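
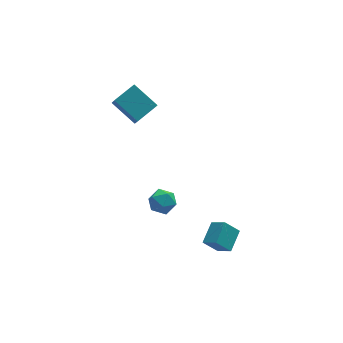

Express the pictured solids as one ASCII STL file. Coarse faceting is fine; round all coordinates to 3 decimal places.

solid 
facet normal -0.852 -0.388 -0.353
outer loop
vertex -1.641 3.091 2.232
vertex -1.602 3.735 1.43
vertex -0.909 2.143 1.507
endloop
endfacet
facet normal -0.039 -0.626 0.779
outer loop
vertex 0.062 2.585 1.91
vertex -1.641 3.091 2.232
vertex -0.909 2.143 1.507
endloop
endfacet
facet normal -0.851 -0.388 -0.353
outer loop
vertex -0.909 2.143 1.507
vertex -1.602 3.735 1.43
vertex -0.87 2.788 0.705
endloop
endfacet
facet normal 0.523 -0.676 -0.519
outer loop
vertex -0.87 2.788 0.705
vertex 0.062 2.585 1.91
vertex -0.909 2.143 1.507
endloop
endfacet
facet normal -0.523 0.677 0.518
outer loop
vertex -1.641 3.091 2.232
vertex -0.631 4.177 1.833
vertex -1.602 3.735 1.43
endloop
endfacet
facet normal -0.039 -0.626 0.779
outer loop
vertex -0.67 3.532 2.635
vertex -1.641 3.091 2.232
vertex 0.062 2.585 1.91
endloop
endfacet
facet normal -0.523 0.677 0.519
outer loop
vertex -0.67 3.532 2.635
vertex -0.631 4.177 1.833
vertex -1.641 3.091 2.232
endloop
endfacet
facet normal 0.038 0.626 -0.779
outer loop
vertex -1.602 3.735 1.43
vertex -0.631 4.177 1.833
vertex -0.87 2.788 0.705
endloop
endfacet
facet normal 0.523 -0.677 -0.518
outer loop
vertex 0.101 3.229 1.108
vertex 0.062 2.585 1.91
vertex -0.87 2.788 0.705
endloop
endfacet
facet normal 0.039 0.626 -0.779
outer loop
vertex -0.87 2.788 0.705
vertex -0.631 4.177 1.833
vertex 0.101 3.229 1.108
endloop
endfacet
facet normal 0.851 0.388 0.353
outer loop
vertex 0.101 3.229 1.108
vertex -0.67 3.532 2.635
vertex 0.062 2.585 1.91
endloop
endfacet
facet normal 0.852 0.388 0.353
outer loop
vertex -0.631 4.177 1.833
vertex -0.67 3.532 2.635
vertex 0.101 3.229 1.108
endloop
endfacet
facet normal -0.574 -0.730 -0.371
outer loop
vertex 1.803 -2.317 -3.822
vertex 1.196 -2.168 -3.175
vertex 1.409 -1.753 -4.322
endloop
endfacet
facet normal 0.675 -0.166 -0.719
outer loop
vertex 2.024 -0.972 -3.925
vertex 1.803 -2.317 -3.822
vertex 1.409 -1.753 -4.322
endloop
endfacet
facet normal -0.575 -0.730 -0.371
outer loop
vertex 1.409 -1.753 -4.322
vertex 1.196 -2.168 -3.175
vertex 0.802 -1.604 -3.674
endloop
endfacet
facet normal -0.464 0.664 -0.587
outer loop
vertex 0.802 -1.604 -3.674
vertex 2.024 -0.972 -3.925
vertex 1.409 -1.753 -4.322
endloop
endfacet
facet normal 0.463 -0.663 0.587
outer loop
vertex 1.803 -2.317 -3.822
vertex 1.811 -1.387 -2.778
vertex 1.196 -2.168 -3.175
endloop
endfacet
facet normal 0.674 -0.166 -0.720
outer loop
vertex 2.418 -1.536 -3.426
vertex 1.803 -2.317 -3.822
vertex 2.024 -0.972 -3.925
endloop
endfacet
facet normal 0.464 -0.663 0.587
outer loop
vertex 2.418 -1.536 -3.426
vertex 1.811 -1.387 -2.778
vertex 1.803 -2.317 -3.822
endloop
endfacet
facet normal -0.675 0.165 0.720
outer loop
vertex 1.196 -2.168 -3.175
vertex 1.811 -1.387 -2.778
vertex 0.802 -1.604 -3.674
endloop
endfacet
facet normal -0.464 0.663 -0.588
outer loop
vertex 1.417 -0.823 -3.278
vertex 2.024 -0.972 -3.925
vertex 0.802 -1.604 -3.674
endloop
endfacet
facet normal -0.675 0.166 0.719
outer loop
vertex 0.802 -1.604 -3.674
vertex 1.811 -1.387 -2.778
vertex 1.417 -0.823 -3.278
endloop
endfacet
facet normal 0.575 0.730 0.371
outer loop
vertex 1.417 -0.823 -3.278
vertex 2.418 -1.536 -3.426
vertex 2.024 -0.972 -3.925
endloop
endfacet
facet normal 0.575 0.730 0.370
outer loop
vertex 1.811 -1.387 -2.778
vertex 2.418 -1.536 -3.426
vertex 1.417 -0.823 -3.278
endloop
endfacet
facet normal -0.252 0.967 0.021
outer loop
vertex -0.385 0.386 -2.149
vertex -0.998 0.222 -1.956
vertex -0.527 0.335 -1.504
endloop
endfacet
facet normal 0.441 0.882 0.167
outer loop
vertex -0.385 0.386 -2.149
vertex -0.527 0.335 -1.504
vertex 0.044 0.094 -1.738
endloop
endfacet
facet normal 0.743 0.546 -0.387
outer loop
vertex -0.385 0.386 -2.149
vertex 0.044 0.094 -1.738
vertex -0.074 -0.168 -2.334
endloop
endfacet
facet normal 0.236 0.424 -0.874
outer loop
vertex -0.385 0.386 -2.149
vertex -0.074 -0.168 -2.334
vertex -0.717 -0.089 -2.469
endloop
endfacet
facet normal -0.379 0.684 -0.623
outer loop
vertex -0.385 0.386 -2.149
vertex -0.717 -0.089 -2.469
vertex -0.998 0.222 -1.956
endloop
endfacet
facet normal 0.496 0.458 0.738
outer loop
vertex 0.044 0.094 -1.738
vertex -0.527 0.335 -1.504
vertex -0.303 -0.251 -1.291
endloop
endfacet
facet normal -0.626 0.595 0.504
outer loop
vertex -0.527 0.335 -1.504
vertex -0.998 0.222 -1.956
vertex -0.946 -0.172 -1.426
endloop
endfacet
facet normal -0.831 0.138 -0.539
outer loop
vertex -0.998 0.222 -1.956
vertex -0.717 -0.089 -2.469
vertex -1.064 -0.434 -2.022
endloop
endfacet
facet normal 0.164 -0.281 -0.946
outer loop
vertex -0.717 -0.089 -2.469
vertex -0.074 -0.168 -2.334
vertex -0.493 -0.675 -2.256
endloop
endfacet
facet normal 0.984 -0.083 -0.158
outer loop
vertex -0.074 -0.168 -2.334
vertex 0.044 0.094 -1.738
vertex -0.022 -0.562 -1.804
endloop
endfacet
facet normal -0.236 -0.424 0.874
outer loop
vertex -0.635 -0.726 -1.611
vertex -0.303 -0.251 -1.291
vertex -0.946 -0.172 -1.426
endloop
endfacet
facet normal -0.743 -0.546 0.387
outer loop
vertex -0.635 -0.726 -1.611
vertex -0.946 -0.172 -1.426
vertex -1.064 -0.434 -2.022
endloop
endfacet
facet normal -0.441 -0.882 -0.167
outer loop
vertex -0.635 -0.726 -1.611
vertex -1.064 -0.434 -2.022
vertex -0.493 -0.675 -2.256
endloop
endfacet
facet normal 0.252 -0.967 -0.021
outer loop
vertex -0.635 -0.726 -1.611
vertex -0.493 -0.675 -2.256
vertex -0.022 -0.562 -1.804
endloop
endfacet
facet normal 0.379 -0.684 0.623
outer loop
vertex -0.635 -0.726 -1.611
vertex -0.022 -0.562 -1.804
vertex -0.303 -0.251 -1.291
endloop
endfacet
facet normal -0.164 0.281 0.946
outer loop
vertex -0.946 -0.172 -1.426
vertex -0.303 -0.251 -1.291
vertex -0.527 0.335 -1.504
endloop
endfacet
facet normal -0.984 0.083 0.158
outer loop
vertex -1.064 -0.434 -2.022
vertex -0.946 -0.172 -1.426
vertex -0.998 0.222 -1.956
endloop
endfacet
facet normal -0.496 -0.458 -0.738
outer loop
vertex -0.493 -0.675 -2.256
vertex -1.064 -0.434 -2.022
vertex -0.717 -0.089 -2.469
endloop
endfacet
facet normal 0.626 -0.595 -0.504
outer loop
vertex -0.022 -0.562 -1.804
vertex -0.493 -0.675 -2.256
vertex -0.074 -0.168 -2.334
endloop
endfacet
facet normal 0.831 -0.138 0.539
outer loop
vertex -0.303 -0.251 -1.291
vertex -0.022 -0.562 -1.804
vertex 0.044 0.094 -1.738
endloop
endfacet

endsolid


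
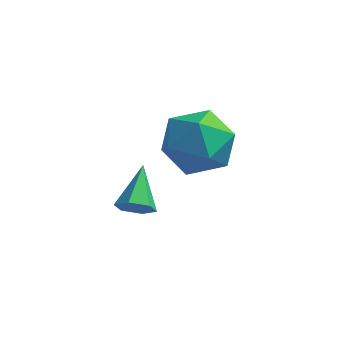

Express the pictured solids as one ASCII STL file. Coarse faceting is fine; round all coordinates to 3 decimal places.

solid 
facet normal -0.498 -0.404 0.767
outer loop
vertex 0.023 2.25 2.342
vertex 0.354 1.235 2.022
vertex 0.975 1.824 2.735
endloop
endfacet
facet normal -0.270 0.253 0.929
outer loop
vertex 0.023 2.25 2.342
vertex 0.975 1.824 2.735
vertex 0.928 2.895 2.43
endloop
endfacet
facet normal -0.546 0.705 0.452
outer loop
vertex 0.023 2.25 2.342
vertex 0.928 2.895 2.43
vertex 0.277 2.968 1.529
endloop
endfacet
facet normal -0.945 0.328 -0.005
outer loop
vertex 0.023 2.25 2.342
vertex 0.277 2.968 1.529
vertex -0.078 1.942 1.276
endloop
endfacet
facet normal -0.914 -0.358 0.190
outer loop
vertex 0.023 2.25 2.342
vertex -0.078 1.942 1.276
vertex 0.354 1.235 2.022
endloop
endfacet
facet normal 0.440 0.264 0.859
outer loop
vertex 0.928 2.895 2.43
vertex 0.975 1.824 2.735
vertex 1.818 2.278 2.164
endloop
endfacet
facet normal 0.072 -0.799 0.597
outer loop
vertex 0.975 1.824 2.735
vertex 0.354 1.235 2.022
vertex 1.463 1.252 1.911
endloop
endfacet
facet normal -0.602 -0.724 -0.337
outer loop
vertex 0.354 1.235 2.022
vertex -0.078 1.942 1.276
vertex 0.812 1.325 1.01
endloop
endfacet
facet normal -0.651 0.386 -0.654
outer loop
vertex -0.078 1.942 1.276
vertex 0.277 2.968 1.529
vertex 0.765 2.396 0.705
endloop
endfacet
facet normal -0.007 0.996 0.086
outer loop
vertex 0.277 2.968 1.529
vertex 0.928 2.895 2.43
vertex 1.386 2.985 1.418
endloop
endfacet
facet normal 0.945 -0.328 0.005
outer loop
vertex 1.717 1.97 1.098
vertex 1.818 2.278 2.164
vertex 1.463 1.252 1.911
endloop
endfacet
facet normal 0.546 -0.705 -0.452
outer loop
vertex 1.717 1.97 1.098
vertex 1.463 1.252 1.911
vertex 0.812 1.325 1.01
endloop
endfacet
facet normal 0.270 -0.253 -0.929
outer loop
vertex 1.717 1.97 1.098
vertex 0.812 1.325 1.01
vertex 0.765 2.396 0.705
endloop
endfacet
facet normal 0.498 0.404 -0.767
outer loop
vertex 1.717 1.97 1.098
vertex 0.765 2.396 0.705
vertex 1.386 2.985 1.418
endloop
endfacet
facet normal 0.914 0.358 -0.190
outer loop
vertex 1.717 1.97 1.098
vertex 1.386 2.985 1.418
vertex 1.818 2.278 2.164
endloop
endfacet
facet normal 0.651 -0.386 0.654
outer loop
vertex 1.463 1.252 1.911
vertex 1.818 2.278 2.164
vertex 0.975 1.824 2.735
endloop
endfacet
facet normal 0.007 -0.996 -0.086
outer loop
vertex 0.812 1.325 1.01
vertex 1.463 1.252 1.911
vertex 0.354 1.235 2.022
endloop
endfacet
facet normal -0.440 -0.264 -0.859
outer loop
vertex 0.765 2.396 0.705
vertex 0.812 1.325 1.01
vertex -0.078 1.942 1.276
endloop
endfacet
facet normal -0.072 0.799 -0.597
outer loop
vertex 1.386 2.985 1.418
vertex 0.765 2.396 0.705
vertex 0.277 2.968 1.529
endloop
endfacet
facet normal 0.602 0.724 0.337
outer loop
vertex 1.818 2.278 2.164
vertex 1.386 2.985 1.418
vertex 0.928 2.895 2.43
endloop
endfacet
facet normal 0.149 -0.840 -0.521
outer loop
vertex -0.278 1.587 -0.838
vertex -0.741 1.717 -1.18
vertex -0.202 1.905 -1.329
endloop
endfacet
facet normal 0.876 0.332 0.350
outer loop
vertex -0.278 1.587 -0.838
vertex -0.202 1.905 -1.329
vertex -0.959 2.943 -0.42
endloop
endfacet
facet normal 0.150 -0.841 -0.520
outer loop
vertex -0.202 1.905 -1.329
vertex -0.741 1.717 -1.18
vertex -0.664 2.034 -1.671
endloop
endfacet
facet normal 0.518 0.745 -0.419
outer loop
vertex -0.202 1.905 -1.329
vertex -0.664 2.034 -1.671
vertex -0.959 2.943 -0.42
endloop
endfacet
facet normal 0.151 -0.841 -0.519
outer loop
vertex -0.664 2.034 -1.671
vertex -0.741 1.717 -1.18
vertex -1.203 1.846 -1.523
endloop
endfacet
facet normal -0.405 0.691 -0.598
outer loop
vertex -0.664 2.034 -1.671
vertex -1.203 1.846 -1.523
vertex -0.959 2.943 -0.42
endloop
endfacet
facet normal 0.151 -0.841 -0.520
outer loop
vertex -1.203 1.846 -1.523
vertex -0.741 1.717 -1.18
vertex -1.279 1.528 -1.031
endloop
endfacet
facet normal -0.975 0.223 -0.006
outer loop
vertex -1.203 1.846 -1.523
vertex -1.279 1.528 -1.031
vertex -0.959 2.943 -0.42
endloop
endfacet
facet normal 0.151 -0.840 -0.521
outer loop
vertex -1.279 1.528 -1.031
vertex -0.741 1.717 -1.18
vertex -0.817 1.399 -0.689
endloop
endfacet
facet normal -0.618 -0.190 0.763
outer loop
vertex -1.279 1.528 -1.031
vertex -0.817 1.399 -0.689
vertex -0.959 2.943 -0.42
endloop
endfacet
facet normal 0.149 -0.840 -0.521
outer loop
vertex -0.817 1.399 -0.689
vertex -0.741 1.717 -1.18
vertex -0.278 1.587 -0.838
endloop
endfacet
facet normal 0.308 -0.136 0.942
outer loop
vertex -0.817 1.399 -0.689
vertex -0.278 1.587 -0.838
vertex -0.959 2.943 -0.42
endloop
endfacet

endsolid


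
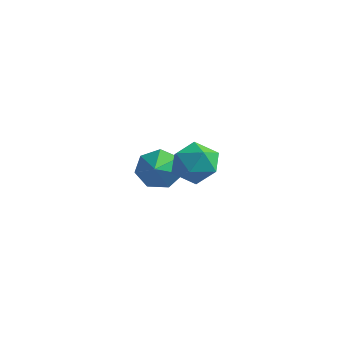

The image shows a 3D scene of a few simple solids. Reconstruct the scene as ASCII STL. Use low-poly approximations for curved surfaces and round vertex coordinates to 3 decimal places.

solid 
facet normal 0.297 0.397 0.868
outer loop
vertex 1.744 0.494 2.947
vertex 0.885 0.039 3.449
vertex 1.829 -0.509 3.376
endloop
endfacet
facet normal 0.856 0.263 0.445
outer loop
vertex 1.744 0.494 2.947
vertex 1.829 -0.509 3.376
vertex 2.27 -0.293 2.399
endloop
endfacet
facet normal 0.764 0.625 -0.164
outer loop
vertex 1.744 0.494 2.947
vertex 2.27 -0.293 2.399
vertex 1.599 0.388 1.869
endloop
endfacet
facet normal 0.147 0.982 -0.116
outer loop
vertex 1.744 0.494 2.947
vertex 1.599 0.388 1.869
vertex 0.743 0.593 2.518
endloop
endfacet
facet normal -0.141 0.841 0.522
outer loop
vertex 1.744 0.494 2.947
vertex 0.743 0.593 2.518
vertex 0.885 0.039 3.449
endloop
endfacet
facet normal 0.853 -0.434 0.289
outer loop
vertex 2.27 -0.293 2.399
vertex 1.829 -0.509 3.376
vertex 1.737 -1.233 2.562
endloop
endfacet
facet normal -0.051 -0.217 0.975
outer loop
vertex 1.829 -0.509 3.376
vertex 0.885 0.039 3.449
vertex 0.881 -1.028 3.211
endloop
endfacet
facet normal -0.759 0.502 0.415
outer loop
vertex 0.885 0.039 3.449
vertex 0.743 0.593 2.518
vertex 0.21 -0.347 2.681
endloop
endfacet
facet normal -0.293 0.731 -0.617
outer loop
vertex 0.743 0.593 2.518
vertex 1.599 0.388 1.869
vertex 0.651 -0.131 1.704
endloop
endfacet
facet normal 0.703 0.152 -0.695
outer loop
vertex 1.599 0.388 1.869
vertex 2.27 -0.293 2.399
vertex 1.595 -0.679 1.631
endloop
endfacet
facet normal -0.147 -0.982 0.116
outer loop
vertex 0.736 -1.134 2.133
vertex 1.737 -1.233 2.562
vertex 0.881 -1.028 3.211
endloop
endfacet
facet normal -0.764 -0.625 0.164
outer loop
vertex 0.736 -1.134 2.133
vertex 0.881 -1.028 3.211
vertex 0.21 -0.347 2.681
endloop
endfacet
facet normal -0.856 -0.263 -0.445
outer loop
vertex 0.736 -1.134 2.133
vertex 0.21 -0.347 2.681
vertex 0.651 -0.131 1.704
endloop
endfacet
facet normal -0.297 -0.397 -0.868
outer loop
vertex 0.736 -1.134 2.133
vertex 0.651 -0.131 1.704
vertex 1.595 -0.679 1.631
endloop
endfacet
facet normal 0.141 -0.841 -0.522
outer loop
vertex 0.736 -1.134 2.133
vertex 1.595 -0.679 1.631
vertex 1.737 -1.233 2.562
endloop
endfacet
facet normal 0.293 -0.731 0.617
outer loop
vertex 0.881 -1.028 3.211
vertex 1.737 -1.233 2.562
vertex 1.829 -0.509 3.376
endloop
endfacet
facet normal -0.703 -0.152 0.695
outer loop
vertex 0.21 -0.347 2.681
vertex 0.881 -1.028 3.211
vertex 0.885 0.039 3.449
endloop
endfacet
facet normal -0.853 0.434 -0.289
outer loop
vertex 0.651 -0.131 1.704
vertex 0.21 -0.347 2.681
vertex 0.743 0.593 2.518
endloop
endfacet
facet normal 0.051 0.217 -0.975
outer loop
vertex 1.595 -0.679 1.631
vertex 0.651 -0.131 1.704
vertex 1.599 0.388 1.869
endloop
endfacet
facet normal 0.759 -0.502 -0.415
outer loop
vertex 1.737 -1.233 2.562
vertex 1.595 -0.679 1.631
vertex 2.27 -0.293 2.399
endloop
endfacet
facet normal -0.479 0.756 -0.447
outer loop
vertex -2.988 2.956 -1.585
vertex -3.618 3.057 -0.739
vertex -2.69 3.531 -0.931
endloop
endfacet
facet normal 0.941 -0.293 -0.171
outer loop
vertex -2.988 2.956 -1.585
vertex -2.69 3.531 -0.931
vertex -3.002 2.083 -0.161
endloop
endfacet
facet normal -0.478 0.755 -0.448
outer loop
vertex -2.69 3.531 -0.931
vertex -3.618 3.057 -0.739
vertex -3.091 3.75 -0.133
endloop
endfacet
facet normal 0.897 0.041 0.440
outer loop
vertex -2.69 3.531 -0.931
vertex -3.091 3.75 -0.133
vertex -3.002 2.083 -0.161
endloop
endfacet
facet normal -0.478 0.755 -0.448
outer loop
vertex -3.091 3.75 -0.133
vertex -3.618 3.057 -0.739
vertex -3.89 3.447 0.209
endloop
endfacet
facet normal 0.392 0.005 0.920
outer loop
vertex -3.091 3.75 -0.133
vertex -3.89 3.447 0.209
vertex -3.002 2.083 -0.161
endloop
endfacet
facet normal -0.478 0.755 -0.448
outer loop
vertex -3.89 3.447 0.209
vertex -3.618 3.057 -0.739
vertex -4.484 2.851 -0.162
endloop
endfacet
facet normal -0.193 -0.372 0.908
outer loop
vertex -3.89 3.447 0.209
vertex -4.484 2.851 -0.162
vertex -3.002 2.083 -0.161
endloop
endfacet
facet normal -0.478 0.756 -0.447
outer loop
vertex -4.484 2.851 -0.162
vertex -3.618 3.057 -0.739
vertex -4.426 2.411 -0.968
endloop
endfacet
facet normal -0.420 -0.809 0.411
outer loop
vertex -4.484 2.851 -0.162
vertex -4.426 2.411 -0.968
vertex -3.002 2.083 -0.161
endloop
endfacet
facet normal -0.478 0.756 -0.447
outer loop
vertex -4.426 2.411 -0.968
vertex -3.618 3.057 -0.739
vertex -3.761 2.457 -1.601
endloop
endfacet
facet normal -0.116 -0.975 -0.192
outer loop
vertex -4.426 2.411 -0.968
vertex -3.761 2.457 -1.601
vertex -3.002 2.083 -0.161
endloop
endfacet
facet normal -0.479 0.756 -0.447
outer loop
vertex -3.761 2.457 -1.601
vertex -3.618 3.057 -0.739
vertex -2.988 2.956 -1.585
endloop
endfacet
facet normal 0.490 -0.745 -0.452
outer loop
vertex -3.761 2.457 -1.601
vertex -2.988 2.956 -1.585
vertex -3.002 2.083 -0.161
endloop
endfacet

endsolid


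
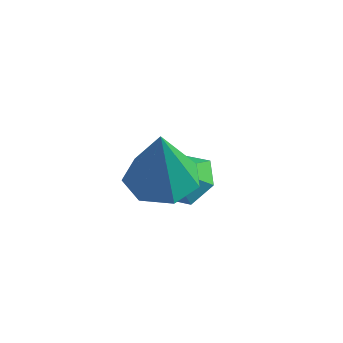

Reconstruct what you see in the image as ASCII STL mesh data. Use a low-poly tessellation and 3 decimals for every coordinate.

solid 
facet normal 0.312 0.505 -0.805
outer loop
vertex 4.574 0.865 -3.351
vertex 3.786 0.983 -3.582
vertex 4.16 1.536 -3.09
endloop
endfacet
facet normal 0.475 -0.049 0.879
outer loop
vertex 4.574 0.865 -3.351
vertex 4.16 1.536 -3.09
vertex 3.474 0.477 -2.778
endloop
endfacet
facet normal 0.311 0.506 -0.805
outer loop
vertex 4.16 1.536 -3.09
vertex 3.786 0.983 -3.582
vertex 3.372 1.653 -3.321
endloop
endfacet
facet normal -0.204 0.396 0.895
outer loop
vertex 4.16 1.536 -3.09
vertex 3.372 1.653 -3.321
vertex 3.474 0.477 -2.778
endloop
endfacet
facet normal 0.311 0.506 -0.805
outer loop
vertex 3.372 1.653 -3.321
vertex 3.786 0.983 -3.582
vertex 2.997 1.101 -3.813
endloop
endfacet
facet normal -0.860 0.150 0.487
outer loop
vertex 3.372 1.653 -3.321
vertex 2.997 1.101 -3.813
vertex 3.474 0.477 -2.778
endloop
endfacet
facet normal 0.311 0.506 -0.804
outer loop
vertex 2.997 1.101 -3.813
vertex 3.786 0.983 -3.582
vertex 3.411 0.43 -4.075
endloop
endfacet
facet normal -0.839 -0.541 0.060
outer loop
vertex 2.997 1.101 -3.813
vertex 3.411 0.43 -4.075
vertex 3.474 0.477 -2.778
endloop
endfacet
facet normal 0.311 0.506 -0.804
outer loop
vertex 3.411 0.43 -4.075
vertex 3.786 0.983 -3.582
vertex 4.199 0.313 -3.844
endloop
endfacet
facet normal -0.159 -0.986 0.043
outer loop
vertex 3.411 0.43 -4.075
vertex 4.199 0.313 -3.844
vertex 3.474 0.477 -2.778
endloop
endfacet
facet normal 0.312 0.506 -0.804
outer loop
vertex 4.199 0.313 -3.844
vertex 3.786 0.983 -3.582
vertex 4.574 0.865 -3.351
endloop
endfacet
facet normal 0.497 -0.741 0.452
outer loop
vertex 4.199 0.313 -3.844
vertex 4.574 0.865 -3.351
vertex 3.474 0.477 -2.778
endloop
endfacet
facet normal -0.033 0.097 -0.995
outer loop
vertex 4.935 -0.751 -1.774
vertex 3.949 -0.839 -1.75
vertex 4.497 -0.017 -1.688
endloop
endfacet
facet normal 0.790 0.419 0.448
outer loop
vertex 4.935 -0.751 -1.774
vertex 4.497 -0.017 -1.688
vertex 4.011 -1.021 0.11
endloop
endfacet
facet normal -0.034 0.097 -0.995
outer loop
vertex 4.497 -0.017 -1.688
vertex 3.949 -0.839 -1.75
vertex 3.647 0.098 -1.648
endloop
endfacet
facet normal 0.139 0.848 0.511
outer loop
vertex 4.497 -0.017 -1.688
vertex 3.647 0.098 -1.648
vertex 4.011 -1.021 0.11
endloop
endfacet
facet normal -0.032 0.098 -0.995
outer loop
vertex 3.647 0.098 -1.648
vertex 3.949 -0.839 -1.75
vertex 3.024 -0.492 -1.686
endloop
endfacet
facet normal -0.607 0.608 0.512
outer loop
vertex 3.647 0.098 -1.648
vertex 3.024 -0.492 -1.686
vertex 4.011 -1.021 0.11
endloop
endfacet
facet normal -0.032 0.098 -0.995
outer loop
vertex 3.024 -0.492 -1.686
vertex 3.949 -0.839 -1.75
vertex 3.098 -1.344 -1.772
endloop
endfacet
facet normal -0.885 -0.122 0.450
outer loop
vertex 3.024 -0.492 -1.686
vertex 3.098 -1.344 -1.772
vertex 4.011 -1.021 0.11
endloop
endfacet
facet normal -0.032 0.097 -0.995
outer loop
vertex 3.098 -1.344 -1.772
vertex 3.949 -0.839 -1.75
vertex 3.813 -1.815 -1.841
endloop
endfacet
facet normal -0.486 -0.791 0.371
outer loop
vertex 3.098 -1.344 -1.772
vertex 3.813 -1.815 -1.841
vertex 4.011 -1.021 0.11
endloop
endfacet
facet normal -0.033 0.097 -0.995
outer loop
vertex 3.813 -1.815 -1.841
vertex 3.949 -0.839 -1.75
vertex 4.631 -1.551 -1.842
endloop
endfacet
facet normal 0.290 -0.896 0.335
outer loop
vertex 3.813 -1.815 -1.841
vertex 4.631 -1.551 -1.842
vertex 4.011 -1.021 0.11
endloop
endfacet
facet normal -0.033 0.097 -0.995
outer loop
vertex 4.631 -1.551 -1.842
vertex 3.949 -0.839 -1.75
vertex 4.935 -0.751 -1.774
endloop
endfacet
facet normal 0.858 -0.357 0.369
outer loop
vertex 4.631 -1.551 -1.842
vertex 4.935 -0.751 -1.774
vertex 4.011 -1.021 0.11
endloop
endfacet

endsolid


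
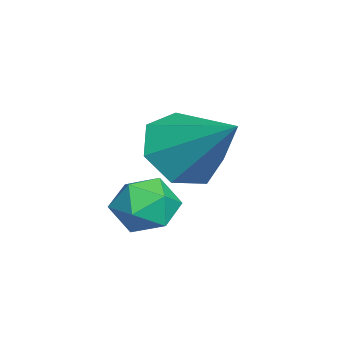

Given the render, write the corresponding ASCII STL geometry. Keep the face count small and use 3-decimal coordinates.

solid 
facet normal -0.532 -0.607 -0.590
outer loop
vertex -1.492 0.369 -0.206
vertex -1.779 -0.105 0.541
vertex -2.173 0.634 0.136
endloop
endfacet
facet normal 0.171 0.914 -0.368
outer loop
vertex -1.492 0.369 -0.206
vertex -2.173 0.634 0.136
vertex -0.841 0.965 1.579
endloop
endfacet
facet normal -0.533 -0.607 -0.589
outer loop
vertex -2.173 0.634 0.136
vertex -1.779 -0.105 0.541
vertex -2.557 0.343 0.783
endloop
endfacet
facet normal -0.403 0.900 0.166
outer loop
vertex -2.173 0.634 0.136
vertex -2.557 0.343 0.783
vertex -0.841 0.965 1.579
endloop
endfacet
facet normal -0.533 -0.608 -0.589
outer loop
vertex -2.557 0.343 0.783
vertex -1.779 -0.105 0.541
vertex -2.355 -0.285 1.248
endloop
endfacet
facet normal -0.501 0.405 0.765
outer loop
vertex -2.557 0.343 0.783
vertex -2.355 -0.285 1.248
vertex -0.841 0.965 1.579
endloop
endfacet
facet normal -0.533 -0.608 -0.589
outer loop
vertex -2.355 -0.285 1.248
vertex -1.779 -0.105 0.541
vertex -1.719 -0.777 1.181
endloop
endfacet
facet normal -0.050 -0.198 0.979
outer loop
vertex -2.355 -0.285 1.248
vertex -1.719 -0.777 1.181
vertex -0.841 0.965 1.579
endloop
endfacet
facet normal -0.532 -0.608 -0.589
outer loop
vertex -1.719 -0.777 1.181
vertex -1.779 -0.105 0.541
vertex -1.128 -0.763 0.632
endloop
endfacet
facet normal 0.612 -0.456 0.647
outer loop
vertex -1.719 -0.777 1.181
vertex -1.128 -0.763 0.632
vertex -0.841 0.965 1.579
endloop
endfacet
facet normal -0.532 -0.608 -0.590
outer loop
vertex -1.128 -0.763 0.632
vertex -1.779 -0.105 0.541
vertex -1.026 -0.253 0.015
endloop
endfacet
facet normal 0.985 -0.174 0.019
outer loop
vertex -1.128 -0.763 0.632
vertex -1.026 -0.253 0.015
vertex -0.841 0.965 1.579
endloop
endfacet
facet normal -0.532 -0.608 -0.590
outer loop
vertex -1.026 -0.253 0.015
vertex -1.779 -0.105 0.541
vertex -1.492 0.369 -0.206
endloop
endfacet
facet normal 0.788 0.437 -0.433
outer loop
vertex -1.026 -0.253 0.015
vertex -1.492 0.369 -0.206
vertex -0.841 0.965 1.579
endloop
endfacet
facet normal -0.611 0.680 -0.405
outer loop
vertex -0.332 -0.369 -0.735
vertex -0.797 -0.479 -0.218
vertex -0.298 0.013 -0.145
endloop
endfacet
facet normal 0.071 0.835 -0.545
outer loop
vertex -0.332 -0.369 -0.735
vertex -0.298 0.013 -0.145
vertex 0.293 -0.23 -0.441
endloop
endfacet
facet normal 0.357 0.280 -0.891
outer loop
vertex -0.332 -0.369 -0.735
vertex 0.293 -0.23 -0.441
vertex 0.159 -0.873 -0.697
endloop
endfacet
facet normal -0.148 -0.217 -0.965
outer loop
vertex -0.332 -0.369 -0.735
vertex 0.159 -0.873 -0.697
vertex -0.514 -1.026 -0.559
endloop
endfacet
facet normal -0.746 0.029 -0.665
outer loop
vertex -0.332 -0.369 -0.735
vertex -0.514 -1.026 -0.559
vertex -0.797 -0.479 -0.218
endloop
endfacet
facet normal 0.412 0.908 0.078
outer loop
vertex 0.293 -0.23 -0.441
vertex -0.298 0.013 -0.145
vertex 0.214 -0.254 0.259
endloop
endfacet
facet normal -0.691 0.656 0.303
outer loop
vertex -0.298 0.013 -0.145
vertex -0.797 -0.479 -0.218
vertex -0.459 -0.407 0.397
endloop
endfacet
facet normal -0.910 -0.398 -0.116
outer loop
vertex -0.797 -0.479 -0.218
vertex -0.514 -1.026 -0.559
vertex -0.593 -1.05 0.141
endloop
endfacet
facet normal 0.058 -0.797 -0.601
outer loop
vertex -0.514 -1.026 -0.559
vertex 0.159 -0.873 -0.697
vertex -0.002 -1.293 -0.155
endloop
endfacet
facet normal 0.876 0.010 -0.482
outer loop
vertex 0.159 -0.873 -0.697
vertex 0.293 -0.23 -0.441
vertex 0.497 -0.801 -0.082
endloop
endfacet
facet normal 0.148 0.217 0.965
outer loop
vertex 0.032 -0.911 0.435
vertex 0.214 -0.254 0.259
vertex -0.459 -0.407 0.397
endloop
endfacet
facet normal -0.357 -0.280 0.891
outer loop
vertex 0.032 -0.911 0.435
vertex -0.459 -0.407 0.397
vertex -0.593 -1.05 0.141
endloop
endfacet
facet normal -0.071 -0.835 0.545
outer loop
vertex 0.032 -0.911 0.435
vertex -0.593 -1.05 0.141
vertex -0.002 -1.293 -0.155
endloop
endfacet
facet normal 0.611 -0.680 0.405
outer loop
vertex 0.032 -0.911 0.435
vertex -0.002 -1.293 -0.155
vertex 0.497 -0.801 -0.082
endloop
endfacet
facet normal 0.746 -0.029 0.665
outer loop
vertex 0.032 -0.911 0.435
vertex 0.497 -0.801 -0.082
vertex 0.214 -0.254 0.259
endloop
endfacet
facet normal -0.058 0.797 0.601
outer loop
vertex -0.459 -0.407 0.397
vertex 0.214 -0.254 0.259
vertex -0.298 0.013 -0.145
endloop
endfacet
facet normal -0.876 -0.010 0.482
outer loop
vertex -0.593 -1.05 0.141
vertex -0.459 -0.407 0.397
vertex -0.797 -0.479 -0.218
endloop
endfacet
facet normal -0.412 -0.908 -0.078
outer loop
vertex -0.002 -1.293 -0.155
vertex -0.593 -1.05 0.141
vertex -0.514 -1.026 -0.559
endloop
endfacet
facet normal 0.691 -0.656 -0.303
outer loop
vertex 0.497 -0.801 -0.082
vertex -0.002 -1.293 -0.155
vertex 0.159 -0.873 -0.697
endloop
endfacet
facet normal 0.910 0.398 0.116
outer loop
vertex 0.214 -0.254 0.259
vertex 0.497 -0.801 -0.082
vertex 0.293 -0.23 -0.441
endloop
endfacet

endsolid


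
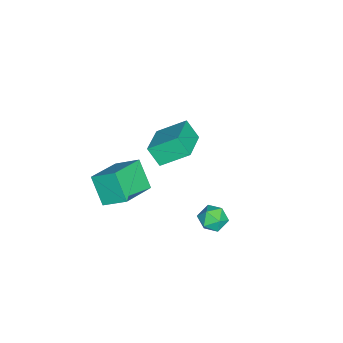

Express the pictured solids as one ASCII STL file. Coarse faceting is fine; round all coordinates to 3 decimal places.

solid 
facet normal 0.034 0.849 0.527
outer loop
vertex 0.437 2.663 -2.199
vertex 0.268 2.33 -1.651
vertex 0.906 2.403 -1.81
endloop
endfacet
facet normal 0.496 0.868 -0.017
outer loop
vertex 0.437 2.663 -2.199
vertex 0.906 2.403 -1.81
vertex 0.96 2.359 -2.469
endloop
endfacet
facet normal 0.127 0.772 -0.623
outer loop
vertex 0.437 2.663 -2.199
vertex 0.96 2.359 -2.469
vertex 0.354 2.259 -2.717
endloop
endfacet
facet normal -0.561 0.694 -0.451
outer loop
vertex 0.437 2.663 -2.199
vertex 0.354 2.259 -2.717
vertex -0.074 2.241 -2.212
endloop
endfacet
facet normal -0.619 0.741 0.260
outer loop
vertex 0.437 2.663 -2.199
vertex -0.074 2.241 -2.212
vertex 0.268 2.33 -1.651
endloop
endfacet
facet normal 0.945 0.321 0.056
outer loop
vertex 0.96 2.359 -2.469
vertex 0.906 2.403 -1.81
vertex 1.114 1.839 -2.088
endloop
endfacet
facet normal 0.200 0.289 0.936
outer loop
vertex 0.906 2.403 -1.81
vertex 0.268 2.33 -1.651
vertex 0.686 1.821 -1.583
endloop
endfacet
facet normal -0.856 0.115 0.504
outer loop
vertex 0.268 2.33 -1.651
vertex -0.074 2.241 -2.212
vertex 0.08 1.721 -1.831
endloop
endfacet
facet normal -0.763 0.037 -0.645
outer loop
vertex -0.074 2.241 -2.212
vertex 0.354 2.259 -2.717
vertex 0.134 1.677 -2.49
endloop
endfacet
facet normal 0.350 0.164 -0.922
outer loop
vertex 0.354 2.259 -2.717
vertex 0.96 2.359 -2.469
vertex 0.772 1.75 -2.649
endloop
endfacet
facet normal 0.561 -0.694 0.451
outer loop
vertex 0.603 1.417 -2.101
vertex 1.114 1.839 -2.088
vertex 0.686 1.821 -1.583
endloop
endfacet
facet normal -0.127 -0.772 0.623
outer loop
vertex 0.603 1.417 -2.101
vertex 0.686 1.821 -1.583
vertex 0.08 1.721 -1.831
endloop
endfacet
facet normal -0.496 -0.868 0.017
outer loop
vertex 0.603 1.417 -2.101
vertex 0.08 1.721 -1.831
vertex 0.134 1.677 -2.49
endloop
endfacet
facet normal -0.034 -0.849 -0.527
outer loop
vertex 0.603 1.417 -2.101
vertex 0.134 1.677 -2.49
vertex 0.772 1.75 -2.649
endloop
endfacet
facet normal 0.619 -0.741 -0.260
outer loop
vertex 0.603 1.417 -2.101
vertex 0.772 1.75 -2.649
vertex 1.114 1.839 -2.088
endloop
endfacet
facet normal 0.763 -0.037 0.645
outer loop
vertex 0.686 1.821 -1.583
vertex 1.114 1.839 -2.088
vertex 0.906 2.403 -1.81
endloop
endfacet
facet normal -0.350 -0.164 0.922
outer loop
vertex 0.08 1.721 -1.831
vertex 0.686 1.821 -1.583
vertex 0.268 2.33 -1.651
endloop
endfacet
facet normal -0.945 -0.321 -0.056
outer loop
vertex 0.134 1.677 -2.49
vertex 0.08 1.721 -1.831
vertex -0.074 2.241 -2.212
endloop
endfacet
facet normal -0.200 -0.289 -0.936
outer loop
vertex 0.772 1.75 -2.649
vertex 0.134 1.677 -2.49
vertex 0.354 2.259 -2.717
endloop
endfacet
facet normal 0.856 -0.115 -0.504
outer loop
vertex 1.114 1.839 -2.088
vertex 0.772 1.75 -2.649
vertex 0.96 2.359 -2.469
endloop
endfacet
facet normal -0.959 -0.049 -0.281
outer loop
vertex -4.396 -1.7 -2.567
vertex -4.697 -0.491 -1.75
vertex -4.193 -1.112 -3.362
endloop
endfacet
facet normal 0.203 -0.811 -0.548
outer loop
vertex -2.583 -1.029 -2.89
vertex -4.396 -1.7 -2.567
vertex -4.193 -1.112 -3.362
endloop
endfacet
facet normal -0.959 -0.049 -0.281
outer loop
vertex -4.193 -1.112 -3.362
vertex -4.697 -0.491 -1.75
vertex -4.494 0.098 -2.546
endloop
endfacet
facet normal 0.201 0.582 -0.788
outer loop
vertex -4.494 0.098 -2.546
vertex -2.583 -1.029 -2.89
vertex -4.193 -1.112 -3.362
endloop
endfacet
facet normal -0.201 -0.582 0.788
outer loop
vertex -4.396 -1.7 -2.567
vertex -3.087 -0.408 -1.278
vertex -4.697 -0.491 -1.75
endloop
endfacet
facet normal 0.202 -0.811 -0.549
outer loop
vertex -2.786 -1.618 -2.094
vertex -4.396 -1.7 -2.567
vertex -2.583 -1.029 -2.89
endloop
endfacet
facet normal -0.202 -0.582 0.788
outer loop
vertex -2.786 -1.618 -2.094
vertex -3.087 -0.408 -1.278
vertex -4.396 -1.7 -2.567
endloop
endfacet
facet normal -0.203 0.811 0.549
outer loop
vertex -4.697 -0.491 -1.75
vertex -3.087 -0.408 -1.278
vertex -4.494 0.098 -2.546
endloop
endfacet
facet normal 0.202 0.582 -0.787
outer loop
vertex -2.884 0.18 -2.073
vertex -2.583 -1.029 -2.89
vertex -4.494 0.098 -2.546
endloop
endfacet
facet normal -0.202 0.811 0.548
outer loop
vertex -4.494 0.098 -2.546
vertex -3.087 -0.408 -1.278
vertex -2.884 0.18 -2.073
endloop
endfacet
facet normal 0.959 0.049 0.281
outer loop
vertex -2.884 0.18 -2.073
vertex -2.786 -1.618 -2.094
vertex -2.583 -1.029 -2.89
endloop
endfacet
facet normal 0.958 0.049 0.281
outer loop
vertex -3.087 -0.408 -1.278
vertex -2.786 -1.618 -2.094
vertex -2.884 0.18 -2.073
endloop
endfacet
facet normal -0.443 -0.474 0.761
outer loop
vertex 1.251 -2.643 -0.017
vertex 1.345 -1.636 0.665
vertex -0.232 -2.134 -0.563
endloop
endfacet
facet normal -0.077 -0.825 -0.560
outer loop
vertex 0.375 -1.484 -1.605
vertex 1.251 -2.643 -0.017
vertex -0.232 -2.134 -0.563
endloop
endfacet
facet normal -0.443 -0.473 0.761
outer loop
vertex -0.232 -2.134 -0.563
vertex 1.345 -1.636 0.665
vertex -0.137 -1.126 0.119
endloop
endfacet
facet normal -0.893 0.307 -0.329
outer loop
vertex -0.137 -1.126 0.119
vertex 0.375 -1.484 -1.605
vertex -0.232 -2.134 -0.563
endloop
endfacet
facet normal 0.893 -0.306 0.329
outer loop
vertex 1.251 -2.643 -0.017
vertex 1.952 -0.986 -0.377
vertex 1.345 -1.636 0.665
endloop
endfacet
facet normal -0.078 -0.825 -0.559
outer loop
vertex 1.857 -1.994 -1.059
vertex 1.251 -2.643 -0.017
vertex 0.375 -1.484 -1.605
endloop
endfacet
facet normal 0.893 -0.307 0.329
outer loop
vertex 1.857 -1.994 -1.059
vertex 1.952 -0.986 -0.377
vertex 1.251 -2.643 -0.017
endloop
endfacet
facet normal 0.078 0.825 0.560
outer loop
vertex 1.345 -1.636 0.665
vertex 1.952 -0.986 -0.377
vertex -0.137 -1.126 0.119
endloop
endfacet
facet normal -0.893 0.306 -0.329
outer loop
vertex 0.469 -0.477 -0.923
vertex 0.375 -1.484 -1.605
vertex -0.137 -1.126 0.119
endloop
endfacet
facet normal 0.077 0.825 0.559
outer loop
vertex -0.137 -1.126 0.119
vertex 1.952 -0.986 -0.377
vertex 0.469 -0.477 -0.923
endloop
endfacet
facet normal 0.443 0.474 -0.761
outer loop
vertex 0.469 -0.477 -0.923
vertex 1.857 -1.994 -1.059
vertex 0.375 -1.484 -1.605
endloop
endfacet
facet normal 0.443 0.473 -0.761
outer loop
vertex 1.952 -0.986 -0.377
vertex 1.857 -1.994 -1.059
vertex 0.469 -0.477 -0.923
endloop
endfacet

endsolid


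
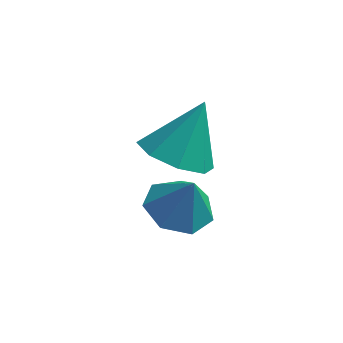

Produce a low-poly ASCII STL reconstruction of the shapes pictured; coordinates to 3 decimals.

solid 
facet normal -0.318 -0.462 -0.828
outer loop
vertex 2.595 -3.34 -0.92
vertex 1.616 -3.426 -0.496
vertex 2.119 -2.697 -1.096
endloop
endfacet
facet normal 0.811 0.582 -0.066
outer loop
vertex 2.595 -3.34 -0.92
vertex 2.119 -2.697 -1.096
vertex 2.204 -2.574 1.036
endloop
endfacet
facet normal -0.319 -0.462 -0.828
outer loop
vertex 2.119 -2.697 -1.096
vertex 1.616 -3.426 -0.496
vertex 1.349 -2.481 -0.92
endloop
endfacet
facet normal 0.256 0.965 -0.066
outer loop
vertex 2.119 -2.697 -1.096
vertex 1.349 -2.481 -0.92
vertex 2.204 -2.574 1.036
endloop
endfacet
facet normal -0.317 -0.461 -0.829
outer loop
vertex 1.349 -2.481 -0.92
vertex 1.616 -3.426 -0.496
vertex 0.735 -2.819 -0.497
endloop
endfacet
facet normal -0.362 0.910 0.202
outer loop
vertex 1.349 -2.481 -0.92
vertex 0.735 -2.819 -0.497
vertex 2.204 -2.574 1.036
endloop
endfacet
facet normal -0.317 -0.461 -0.829
outer loop
vertex 0.735 -2.819 -0.497
vertex 1.616 -3.426 -0.496
vertex 0.637 -3.513 -0.073
endloop
endfacet
facet normal -0.680 0.450 0.579
outer loop
vertex 0.735 -2.819 -0.497
vertex 0.637 -3.513 -0.073
vertex 2.204 -2.574 1.036
endloop
endfacet
facet normal -0.317 -0.461 -0.829
outer loop
vertex 0.637 -3.513 -0.073
vertex 1.616 -3.426 -0.496
vertex 1.113 -4.156 0.103
endloop
endfacet
facet normal -0.511 -0.147 0.847
outer loop
vertex 0.637 -3.513 -0.073
vertex 1.113 -4.156 0.103
vertex 2.204 -2.574 1.036
endloop
endfacet
facet normal -0.318 -0.461 -0.829
outer loop
vertex 1.113 -4.156 0.103
vertex 1.616 -3.426 -0.496
vertex 1.883 -4.372 -0.072
endloop
endfacet
facet normal 0.044 -0.530 0.847
outer loop
vertex 1.113 -4.156 0.103
vertex 1.883 -4.372 -0.072
vertex 2.204 -2.574 1.036
endloop
endfacet
facet normal -0.318 -0.461 -0.828
outer loop
vertex 1.883 -4.372 -0.072
vertex 1.616 -3.426 -0.496
vertex 2.497 -4.034 -0.496
endloop
endfacet
facet normal 0.662 -0.475 0.580
outer loop
vertex 1.883 -4.372 -0.072
vertex 2.497 -4.034 -0.496
vertex 2.204 -2.574 1.036
endloop
endfacet
facet normal -0.318 -0.461 -0.828
outer loop
vertex 2.497 -4.034 -0.496
vertex 1.616 -3.426 -0.496
vertex 2.595 -3.34 -0.92
endloop
endfacet
facet normal 0.979 -0.015 0.202
outer loop
vertex 2.497 -4.034 -0.496
vertex 2.595 -3.34 -0.92
vertex 2.204 -2.574 1.036
endloop
endfacet
facet normal -0.325 0.082 -0.942
outer loop
vertex 2.599 -3.272 -3.238
vertex 1.665 -3.226 -2.912
vertex 2.303 -2.484 -3.067
endloop
endfacet
facet normal 0.912 0.277 0.304
outer loop
vertex 2.599 -3.272 -3.238
vertex 2.303 -2.484 -3.067
vertex 2.095 -3.334 -1.668
endloop
endfacet
facet normal -0.325 0.083 -0.942
outer loop
vertex 2.303 -2.484 -3.067
vertex 1.665 -3.226 -2.912
vertex 1.527 -2.254 -2.779
endloop
endfacet
facet normal 0.414 0.749 0.517
outer loop
vertex 2.303 -2.484 -3.067
vertex 1.527 -2.254 -2.779
vertex 2.095 -3.334 -1.668
endloop
endfacet
facet normal -0.325 0.083 -0.942
outer loop
vertex 1.527 -2.254 -2.779
vertex 1.665 -3.226 -2.912
vertex 0.855 -2.756 -2.591
endloop
endfacet
facet normal -0.259 0.623 0.738
outer loop
vertex 1.527 -2.254 -2.779
vertex 0.855 -2.756 -2.591
vertex 2.095 -3.334 -1.668
endloop
endfacet
facet normal -0.326 0.082 -0.942
outer loop
vertex 0.855 -2.756 -2.591
vertex 1.665 -3.226 -2.912
vertex 0.794 -3.611 -2.644
endloop
endfacet
facet normal -0.599 -0.007 0.801
outer loop
vertex 0.855 -2.756 -2.591
vertex 0.794 -3.611 -2.644
vertex 2.095 -3.334 -1.668
endloop
endfacet
facet normal -0.326 0.082 -0.942
outer loop
vertex 0.794 -3.611 -2.644
vertex 1.665 -3.226 -2.912
vertex 1.388 -4.176 -2.899
endloop
endfacet
facet normal -0.351 -0.666 0.658
outer loop
vertex 0.794 -3.611 -2.644
vertex 1.388 -4.176 -2.899
vertex 2.095 -3.334 -1.668
endloop
endfacet
facet normal -0.325 0.082 -0.942
outer loop
vertex 1.388 -4.176 -2.899
vertex 1.665 -3.226 -2.912
vertex 2.192 -4.025 -3.163
endloop
endfacet
facet normal 0.298 -0.859 0.416
outer loop
vertex 1.388 -4.176 -2.899
vertex 2.192 -4.025 -3.163
vertex 2.095 -3.334 -1.668
endloop
endfacet
facet normal -0.325 0.082 -0.942
outer loop
vertex 2.192 -4.025 -3.163
vertex 1.665 -3.226 -2.912
vertex 2.599 -3.272 -3.238
endloop
endfacet
facet normal 0.860 -0.439 0.259
outer loop
vertex 2.192 -4.025 -3.163
vertex 2.599 -3.272 -3.238
vertex 2.095 -3.334 -1.668
endloop
endfacet

endsolid


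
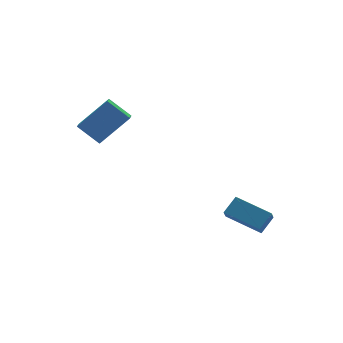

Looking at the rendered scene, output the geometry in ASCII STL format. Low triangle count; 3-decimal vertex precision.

solid 
facet normal -0.717 0.091 -0.691
outer loop
vertex -2.354 0.815 2.831
vertex -3.161 1.697 3.785
vertex -1.935 1.561 2.495
endloop
endfacet
facet normal 0.528 -0.577 -0.623
outer loop
vertex -0.379 1.363 3.995
vertex -2.354 0.815 2.831
vertex -1.935 1.561 2.495
endloop
endfacet
facet normal -0.717 0.091 -0.691
outer loop
vertex -1.935 1.561 2.495
vertex -3.161 1.697 3.785
vertex -2.742 2.444 3.449
endloop
endfacet
facet normal 0.456 0.812 -0.366
outer loop
vertex -2.742 2.444 3.449
vertex -0.379 1.363 3.995
vertex -1.935 1.561 2.495
endloop
endfacet
facet normal -0.455 -0.812 0.365
outer loop
vertex -2.354 0.815 2.831
vertex -1.605 1.499 5.285
vertex -3.161 1.697 3.785
endloop
endfacet
facet normal 0.528 -0.577 -0.624
outer loop
vertex -0.798 0.616 4.331
vertex -2.354 0.815 2.831
vertex -0.379 1.363 3.995
endloop
endfacet
facet normal -0.456 -0.812 0.365
outer loop
vertex -0.798 0.616 4.331
vertex -1.605 1.499 5.285
vertex -2.354 0.815 2.831
endloop
endfacet
facet normal -0.528 0.577 0.624
outer loop
vertex -3.161 1.697 3.785
vertex -1.605 1.499 5.285
vertex -2.742 2.444 3.449
endloop
endfacet
facet normal 0.456 0.812 -0.365
outer loop
vertex -1.186 2.245 4.949
vertex -0.379 1.363 3.995
vertex -2.742 2.444 3.449
endloop
endfacet
facet normal -0.527 0.577 0.624
outer loop
vertex -2.742 2.444 3.449
vertex -1.605 1.499 5.285
vertex -1.186 2.245 4.949
endloop
endfacet
facet normal 0.717 -0.091 0.691
outer loop
vertex -1.186 2.245 4.949
vertex -0.798 0.616 4.331
vertex -0.379 1.363 3.995
endloop
endfacet
facet normal 0.717 -0.091 0.691
outer loop
vertex -1.605 1.499 5.285
vertex -0.798 0.616 4.331
vertex -1.186 2.245 4.949
endloop
endfacet
facet normal -0.399 -0.512 0.761
outer loop
vertex 4.739 -3.924 -1.525
vertex 3.616 -2.246 -0.985
vertex 3.884 -4.275 -2.21
endloop
endfacet
facet normal 0.537 -0.803 -0.258
outer loop
vertex 4.244 -3.814 -2.895
vertex 4.739 -3.924 -1.525
vertex 3.884 -4.275 -2.21
endloop
endfacet
facet normal -0.400 -0.512 0.760
outer loop
vertex 3.884 -4.275 -2.21
vertex 3.616 -2.246 -0.985
vertex 2.762 -2.597 -1.671
endloop
endfacet
facet normal -0.743 -0.305 -0.596
outer loop
vertex 2.762 -2.597 -1.671
vertex 4.244 -3.814 -2.895
vertex 3.884 -4.275 -2.21
endloop
endfacet
facet normal 0.743 0.305 0.596
outer loop
vertex 4.739 -3.924 -1.525
vertex 3.976 -1.785 -1.67
vertex 3.616 -2.246 -0.985
endloop
endfacet
facet normal 0.538 -0.803 -0.259
outer loop
vertex 5.098 -3.463 -2.209
vertex 4.739 -3.924 -1.525
vertex 4.244 -3.814 -2.895
endloop
endfacet
facet normal 0.743 0.305 0.596
outer loop
vertex 5.098 -3.463 -2.209
vertex 3.976 -1.785 -1.67
vertex 4.739 -3.924 -1.525
endloop
endfacet
facet normal -0.537 0.803 0.258
outer loop
vertex 3.616 -2.246 -0.985
vertex 3.976 -1.785 -1.67
vertex 2.762 -2.597 -1.671
endloop
endfacet
facet normal -0.743 -0.305 -0.596
outer loop
vertex 3.121 -2.136 -2.355
vertex 4.244 -3.814 -2.895
vertex 2.762 -2.597 -1.671
endloop
endfacet
facet normal -0.537 0.803 0.259
outer loop
vertex 2.762 -2.597 -1.671
vertex 3.976 -1.785 -1.67
vertex 3.121 -2.136 -2.355
endloop
endfacet
facet normal 0.400 0.512 -0.760
outer loop
vertex 3.121 -2.136 -2.355
vertex 5.098 -3.463 -2.209
vertex 4.244 -3.814 -2.895
endloop
endfacet
facet normal 0.400 0.512 -0.761
outer loop
vertex 3.976 -1.785 -1.67
vertex 5.098 -3.463 -2.209
vertex 3.121 -2.136 -2.355
endloop
endfacet

endsolid


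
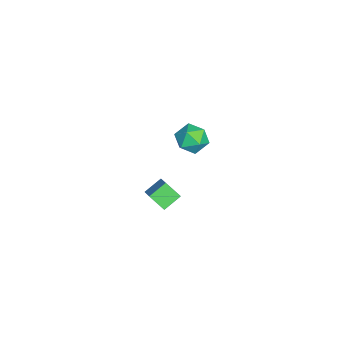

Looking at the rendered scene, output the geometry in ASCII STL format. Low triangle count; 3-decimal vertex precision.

solid 
facet normal -0.561 0.674 0.481
outer loop
vertex -4.036 -2.872 -3.362
vertex -2.782 -2.481 -2.448
vertex -3.704 -2.008 -4.187
endloop
endfacet
facet normal -0.784 -0.244 -0.571
outer loop
vertex -2.998 -2.859 -4.792
vertex -4.036 -2.872 -3.362
vertex -3.704 -2.008 -4.187
endloop
endfacet
facet normal -0.560 0.675 0.481
outer loop
vertex -3.704 -2.008 -4.187
vertex -2.782 -2.481 -2.448
vertex -2.45 -1.618 -3.273
endloop
endfacet
facet normal 0.269 0.696 -0.666
outer loop
vertex -2.45 -1.618 -3.273
vertex -2.998 -2.859 -4.792
vertex -3.704 -2.008 -4.187
endloop
endfacet
facet normal -0.268 -0.696 0.666
outer loop
vertex -4.036 -2.872 -3.362
vertex -2.076 -3.332 -3.053
vertex -2.782 -2.481 -2.448
endloop
endfacet
facet normal -0.784 -0.244 -0.571
outer loop
vertex -3.33 -3.722 -3.967
vertex -4.036 -2.872 -3.362
vertex -2.998 -2.859 -4.792
endloop
endfacet
facet normal -0.268 -0.697 0.665
outer loop
vertex -3.33 -3.722 -3.967
vertex -2.076 -3.332 -3.053
vertex -4.036 -2.872 -3.362
endloop
endfacet
facet normal 0.784 0.244 0.571
outer loop
vertex -2.782 -2.481 -2.448
vertex -2.076 -3.332 -3.053
vertex -2.45 -1.618 -3.273
endloop
endfacet
facet normal 0.268 0.696 -0.666
outer loop
vertex -1.744 -2.468 -3.878
vertex -2.998 -2.859 -4.792
vertex -2.45 -1.618 -3.273
endloop
endfacet
facet normal 0.784 0.244 0.571
outer loop
vertex -2.45 -1.618 -3.273
vertex -2.076 -3.332 -3.053
vertex -1.744 -2.468 -3.878
endloop
endfacet
facet normal 0.560 -0.675 -0.480
outer loop
vertex -1.744 -2.468 -3.878
vertex -3.33 -3.722 -3.967
vertex -2.998 -2.859 -4.792
endloop
endfacet
facet normal 0.560 -0.674 -0.481
outer loop
vertex -2.076 -3.332 -3.053
vertex -3.33 -3.722 -3.967
vertex -1.744 -2.468 -3.878
endloop
endfacet
facet normal -0.178 0.070 0.981
outer loop
vertex -1.104 -0.269 4.197
vertex -1.626 -1.144 4.165
vertex -0.623 -1.155 4.348
endloop
endfacet
facet normal 0.442 0.379 0.813
outer loop
vertex -1.104 -0.269 4.197
vertex -0.623 -1.155 4.348
vertex -0.19 -0.431 3.775
endloop
endfacet
facet normal 0.312 0.890 0.334
outer loop
vertex -1.104 -0.269 4.197
vertex -0.19 -0.431 3.775
vertex -0.925 0.028 3.238
endloop
endfacet
facet normal -0.390 0.898 0.205
outer loop
vertex -1.104 -0.269 4.197
vertex -0.925 0.028 3.238
vertex -1.813 -0.413 3.479
endloop
endfacet
facet normal -0.693 0.391 0.606
outer loop
vertex -1.104 -0.269 4.197
vertex -1.813 -0.413 3.479
vertex -1.626 -1.144 4.165
endloop
endfacet
facet normal 0.857 -0.114 0.503
outer loop
vertex -0.19 -0.431 3.775
vertex -0.623 -1.155 4.348
vertex -0.147 -1.407 3.481
endloop
endfacet
facet normal -0.148 -0.613 0.776
outer loop
vertex -0.623 -1.155 4.348
vertex -1.626 -1.144 4.165
vertex -1.035 -1.848 3.722
endloop
endfacet
facet normal -0.981 -0.094 0.168
outer loop
vertex -1.626 -1.144 4.165
vertex -1.813 -0.413 3.479
vertex -1.77 -1.389 3.185
endloop
endfacet
facet normal -0.491 0.726 -0.481
outer loop
vertex -1.813 -0.413 3.479
vertex -0.925 0.028 3.238
vertex -1.337 -0.665 2.612
endloop
endfacet
facet normal 0.645 0.714 -0.273
outer loop
vertex -0.925 0.028 3.238
vertex -0.19 -0.431 3.775
vertex -0.334 -0.676 2.795
endloop
endfacet
facet normal 0.390 -0.898 -0.205
outer loop
vertex -0.856 -1.551 2.763
vertex -0.147 -1.407 3.481
vertex -1.035 -1.848 3.722
endloop
endfacet
facet normal -0.312 -0.890 -0.334
outer loop
vertex -0.856 -1.551 2.763
vertex -1.035 -1.848 3.722
vertex -1.77 -1.389 3.185
endloop
endfacet
facet normal -0.442 -0.379 -0.813
outer loop
vertex -0.856 -1.551 2.763
vertex -1.77 -1.389 3.185
vertex -1.337 -0.665 2.612
endloop
endfacet
facet normal 0.178 -0.070 -0.981
outer loop
vertex -0.856 -1.551 2.763
vertex -1.337 -0.665 2.612
vertex -0.334 -0.676 2.795
endloop
endfacet
facet normal 0.693 -0.391 -0.606
outer loop
vertex -0.856 -1.551 2.763
vertex -0.334 -0.676 2.795
vertex -0.147 -1.407 3.481
endloop
endfacet
facet normal 0.491 -0.726 0.481
outer loop
vertex -1.035 -1.848 3.722
vertex -0.147 -1.407 3.481
vertex -0.623 -1.155 4.348
endloop
endfacet
facet normal -0.645 -0.714 0.273
outer loop
vertex -1.77 -1.389 3.185
vertex -1.035 -1.848 3.722
vertex -1.626 -1.144 4.165
endloop
endfacet
facet normal -0.857 0.114 -0.503
outer loop
vertex -1.337 -0.665 2.612
vertex -1.77 -1.389 3.185
vertex -1.813 -0.413 3.479
endloop
endfacet
facet normal 0.148 0.613 -0.776
outer loop
vertex -0.334 -0.676 2.795
vertex -1.337 -0.665 2.612
vertex -0.925 0.028 3.238
endloop
endfacet
facet normal 0.981 0.094 -0.168
outer loop
vertex -0.147 -1.407 3.481
vertex -0.334 -0.676 2.795
vertex -0.19 -0.431 3.775
endloop
endfacet

endsolid


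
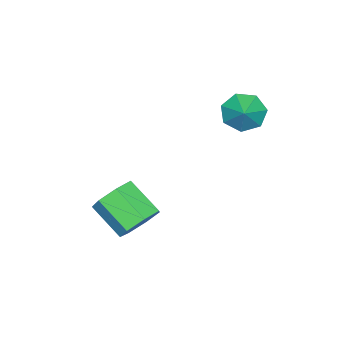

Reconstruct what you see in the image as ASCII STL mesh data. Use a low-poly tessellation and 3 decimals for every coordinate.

solid 
facet normal -0.743 -0.390 -0.545
outer loop
vertex -1.924 3.028 1.933
vertex -2.523 3.588 2.349
vertex -2.038 3.736 1.582
endloop
endfacet
facet normal 0.966 0.028 -0.257
outer loop
vertex -1.924 3.028 1.933
vertex -2.038 3.736 1.582
vertex -1.677 4.032 2.971
endloop
endfacet
facet normal -0.743 -0.389 -0.545
outer loop
vertex -2.038 3.736 1.582
vertex -2.523 3.588 2.349
vertex -2.517 4.333 1.809
endloop
endfacet
facet normal 0.677 0.664 -0.317
outer loop
vertex -2.038 3.736 1.582
vertex -2.517 4.333 1.809
vertex -1.677 4.032 2.971
endloop
endfacet
facet normal -0.742 -0.389 -0.545
outer loop
vertex -2.517 4.333 1.809
vertex -2.523 3.588 2.349
vertex -3.001 4.368 2.443
endloop
endfacet
facet normal 0.206 0.973 0.103
outer loop
vertex -2.517 4.333 1.809
vertex -3.001 4.368 2.443
vertex -1.677 4.032 2.971
endloop
endfacet
facet normal -0.742 -0.389 -0.545
outer loop
vertex -3.001 4.368 2.443
vertex -2.523 3.588 2.349
vertex -3.125 3.816 3.006
endloop
endfacet
facet normal -0.091 0.721 0.687
outer loop
vertex -3.001 4.368 2.443
vertex -3.125 3.816 3.006
vertex -1.677 4.032 2.971
endloop
endfacet
facet normal -0.742 -0.389 -0.545
outer loop
vertex -3.125 3.816 3.006
vertex -2.523 3.588 2.349
vertex -2.796 3.092 3.075
endloop
endfacet
facet normal 0.009 0.099 0.995
outer loop
vertex -3.125 3.816 3.006
vertex -2.796 3.092 3.075
vertex -1.677 4.032 2.971
endloop
endfacet
facet normal -0.742 -0.390 -0.545
outer loop
vertex -2.796 3.092 3.075
vertex -2.523 3.588 2.349
vertex -2.261 2.742 2.597
endloop
endfacet
facet normal 0.432 -0.426 0.795
outer loop
vertex -2.796 3.092 3.075
vertex -2.261 2.742 2.597
vertex -1.677 4.032 2.971
endloop
endfacet
facet normal -0.743 -0.390 -0.545
outer loop
vertex -2.261 2.742 2.597
vertex -2.523 3.588 2.349
vertex -1.924 3.028 1.933
endloop
endfacet
facet normal 0.857 -0.457 0.238
outer loop
vertex -2.261 2.742 2.597
vertex -1.924 3.028 1.933
vertex -1.677 4.032 2.971
endloop
endfacet
facet normal 0.189 0.810 -0.555
outer loop
vertex 1.74 1.627 -1.75
vertex 1.288 1.197 -2.531
vertex 0.888 1.777 -1.821
endloop
endfacet
facet normal 0.030 0.560 0.828
outer loop
vertex 1.74 1.627 -1.75
vertex 0.888 1.777 -1.821
vertex 1.405 0.193 -0.767
endloop
endfacet
facet normal 0.029 0.560 0.828
outer loop
vertex 1.405 0.193 -0.767
vertex 0.888 1.777 -1.821
vertex 0.553 0.343 -0.839
endloop
endfacet
facet normal -0.189 -0.810 0.555
outer loop
vertex 1.405 0.193 -0.767
vertex 0.553 0.343 -0.839
vertex 0.952 -0.237 -1.549
endloop
endfacet
facet normal 0.189 0.810 -0.555
outer loop
vertex 0.888 1.777 -1.821
vertex 1.288 1.197 -2.531
vertex 0.337 1.49 -2.428
endloop
endfacet
facet normal -0.750 0.484 0.451
outer loop
vertex 0.888 1.777 -1.821
vertex 0.337 1.49 -2.428
vertex 0.553 0.343 -0.839
endloop
endfacet
facet normal -0.749 0.485 0.452
outer loop
vertex 0.553 0.343 -0.839
vertex 0.337 1.49 -2.428
vertex 0.002 0.057 -1.445
endloop
endfacet
facet normal -0.190 -0.810 0.555
outer loop
vertex 0.553 0.343 -0.839
vertex 0.002 0.057 -1.445
vertex 0.952 -0.237 -1.549
endloop
endfacet
facet normal 0.190 0.810 -0.555
outer loop
vertex 0.337 1.49 -2.428
vertex 1.288 1.197 -2.531
vertex 0.502 0.983 -3.112
endloop
endfacet
facet normal -0.963 0.044 -0.265
outer loop
vertex 0.337 1.49 -2.428
vertex 0.502 0.983 -3.112
vertex 0.002 0.057 -1.445
endloop
endfacet
facet normal -0.963 0.044 -0.265
outer loop
vertex 0.002 0.057 -1.445
vertex 0.502 0.983 -3.112
vertex 0.167 -0.451 -2.129
endloop
endfacet
facet normal -0.190 -0.810 0.555
outer loop
vertex 0.002 0.057 -1.445
vertex 0.167 -0.451 -2.129
vertex 0.952 -0.237 -1.549
endloop
endfacet
facet normal 0.190 0.810 -0.555
outer loop
vertex 0.502 0.983 -3.112
vertex 1.288 1.197 -2.531
vertex 1.258 0.636 -3.359
endloop
endfacet
facet normal -0.453 -0.430 -0.781
outer loop
vertex 0.502 0.983 -3.112
vertex 1.258 0.636 -3.359
vertex 0.167 -0.451 -2.129
endloop
endfacet
facet normal -0.452 -0.430 -0.781
outer loop
vertex 0.167 -0.451 -2.129
vertex 1.258 0.636 -3.359
vertex 0.923 -0.797 -2.376
endloop
endfacet
facet normal -0.189 -0.810 0.555
outer loop
vertex 0.167 -0.451 -2.129
vertex 0.923 -0.797 -2.376
vertex 0.952 -0.237 -1.549
endloop
endfacet
facet normal 0.189 0.810 -0.555
outer loop
vertex 1.258 0.636 -3.359
vertex 1.288 1.197 -2.531
vertex 2.037 0.712 -2.983
endloop
endfacet
facet normal 0.399 -0.580 -0.710
outer loop
vertex 1.258 0.636 -3.359
vertex 2.037 0.712 -2.983
vertex 0.923 -0.797 -2.376
endloop
endfacet
facet normal 0.399 -0.580 -0.710
outer loop
vertex 0.923 -0.797 -2.376
vertex 2.037 0.712 -2.983
vertex 1.701 -0.722 -2.0
endloop
endfacet
facet normal -0.190 -0.810 0.555
outer loop
vertex 0.923 -0.797 -2.376
vertex 1.701 -0.722 -2.0
vertex 0.952 -0.237 -1.549
endloop
endfacet
facet normal 0.189 0.810 -0.555
outer loop
vertex 2.037 0.712 -2.983
vertex 1.288 1.197 -2.531
vertex 2.251 1.153 -2.267
endloop
endfacet
facet normal 0.950 -0.293 -0.103
outer loop
vertex 2.037 0.712 -2.983
vertex 2.251 1.153 -2.267
vertex 1.701 -0.722 -2.0
endloop
endfacet
facet normal 0.950 -0.294 -0.104
outer loop
vertex 1.701 -0.722 -2.0
vertex 2.251 1.153 -2.267
vertex 1.916 -0.281 -1.284
endloop
endfacet
facet normal -0.190 -0.810 0.556
outer loop
vertex 1.701 -0.722 -2.0
vertex 1.916 -0.281 -1.284
vertex 0.952 -0.237 -1.549
endloop
endfacet
facet normal 0.189 0.810 -0.555
outer loop
vertex 2.251 1.153 -2.267
vertex 1.288 1.197 -2.531
vertex 1.74 1.627 -1.75
endloop
endfacet
facet normal 0.786 0.214 0.580
outer loop
vertex 2.251 1.153 -2.267
vertex 1.74 1.627 -1.75
vertex 1.916 -0.281 -1.284
endloop
endfacet
facet normal 0.786 0.214 0.580
outer loop
vertex 1.916 -0.281 -1.284
vertex 1.74 1.627 -1.75
vertex 1.405 0.193 -0.767
endloop
endfacet
facet normal -0.190 -0.810 0.555
outer loop
vertex 1.916 -0.281 -1.284
vertex 1.405 0.193 -0.767
vertex 0.952 -0.237 -1.549
endloop
endfacet

endsolid


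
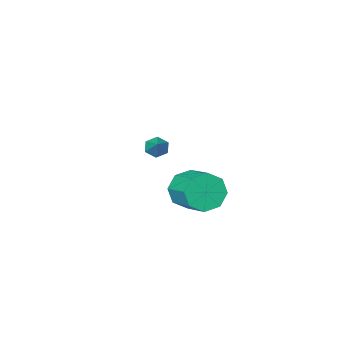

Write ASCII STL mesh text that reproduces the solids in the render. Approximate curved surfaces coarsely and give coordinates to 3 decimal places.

solid 
facet normal -0.122 -0.920 -0.373
outer loop
vertex 0.899 1.541 1.804
vertex 0.469 1.92 1.01
vertex 1.39 1.697 1.259
endloop
endfacet
facet normal 0.746 -0.334 0.577
outer loop
vertex 0.899 1.541 1.804
vertex 1.39 1.697 1.259
vertex 1.082 2.92 2.365
endloop
endfacet
facet normal 0.746 -0.333 0.576
outer loop
vertex 1.082 2.92 2.365
vertex 1.39 1.697 1.259
vertex 1.573 3.076 1.819
endloop
endfacet
facet normal 0.123 0.920 0.373
outer loop
vertex 1.082 2.92 2.365
vertex 1.573 3.076 1.819
vertex 0.651 3.3 1.57
endloop
endfacet
facet normal -0.122 -0.920 -0.373
outer loop
vertex 1.39 1.697 1.259
vertex 0.469 1.92 1.01
vertex 1.341 1.984 0.568
endloop
endfacet
facet normal 0.990 -0.088 -0.107
outer loop
vertex 1.39 1.697 1.259
vertex 1.341 1.984 0.568
vertex 1.573 3.076 1.819
endloop
endfacet
facet normal 0.990 -0.088 -0.107
outer loop
vertex 1.573 3.076 1.819
vertex 1.341 1.984 0.568
vertex 1.524 3.364 1.128
endloop
endfacet
facet normal 0.122 0.919 0.374
outer loop
vertex 1.573 3.076 1.819
vertex 1.524 3.364 1.128
vertex 0.651 3.3 1.57
endloop
endfacet
facet normal -0.122 -0.919 -0.374
outer loop
vertex 1.341 1.984 0.568
vertex 0.469 1.92 1.01
vertex 0.781 2.234 0.136
endloop
endfacet
facet normal 0.654 0.208 -0.727
outer loop
vertex 1.341 1.984 0.568
vertex 0.781 2.234 0.136
vertex 1.524 3.364 1.128
endloop
endfacet
facet normal 0.654 0.209 -0.727
outer loop
vertex 1.524 3.364 1.128
vertex 0.781 2.234 0.136
vertex 0.964 3.613 0.696
endloop
endfacet
facet normal 0.121 0.920 0.373
outer loop
vertex 1.524 3.364 1.128
vertex 0.964 3.613 0.696
vertex 0.651 3.3 1.57
endloop
endfacet
facet normal -0.121 -0.920 -0.374
outer loop
vertex 0.781 2.234 0.136
vertex 0.469 1.92 1.01
vertex 0.038 2.3 0.215
endloop
endfacet
facet normal -0.064 0.383 -0.922
outer loop
vertex 0.781 2.234 0.136
vertex 0.038 2.3 0.215
vertex 0.964 3.613 0.696
endloop
endfacet
facet normal -0.065 0.383 -0.921
outer loop
vertex 0.964 3.613 0.696
vertex 0.038 2.3 0.215
vertex 0.221 3.679 0.776
endloop
endfacet
facet normal 0.122 0.920 0.373
outer loop
vertex 0.964 3.613 0.696
vertex 0.221 3.679 0.776
vertex 0.651 3.3 1.57
endloop
endfacet
facet normal -0.123 -0.920 -0.373
outer loop
vertex 0.038 2.3 0.215
vertex 0.469 1.92 1.01
vertex -0.453 2.144 0.761
endloop
endfacet
facet normal -0.746 0.333 -0.576
outer loop
vertex 0.038 2.3 0.215
vertex -0.453 2.144 0.761
vertex 0.221 3.679 0.776
endloop
endfacet
facet normal -0.746 0.333 -0.577
outer loop
vertex 0.221 3.679 0.776
vertex -0.453 2.144 0.761
vertex -0.27 3.523 1.321
endloop
endfacet
facet normal 0.122 0.920 0.373
outer loop
vertex 0.221 3.679 0.776
vertex -0.27 3.523 1.321
vertex 0.651 3.3 1.57
endloop
endfacet
facet normal -0.122 -0.919 -0.374
outer loop
vertex -0.453 2.144 0.761
vertex 0.469 1.92 1.01
vertex -0.404 1.856 1.452
endloop
endfacet
facet normal -0.990 0.088 0.107
outer loop
vertex -0.453 2.144 0.761
vertex -0.404 1.856 1.452
vertex -0.27 3.523 1.321
endloop
endfacet
facet normal -0.990 0.088 0.107
outer loop
vertex -0.27 3.523 1.321
vertex -0.404 1.856 1.452
vertex -0.221 3.236 2.012
endloop
endfacet
facet normal 0.122 0.920 0.373
outer loop
vertex -0.27 3.523 1.321
vertex -0.221 3.236 2.012
vertex 0.651 3.3 1.57
endloop
endfacet
facet normal -0.121 -0.920 -0.373
outer loop
vertex -0.404 1.856 1.452
vertex 0.469 1.92 1.01
vertex 0.156 1.607 1.884
endloop
endfacet
facet normal -0.654 -0.208 0.727
outer loop
vertex -0.404 1.856 1.452
vertex 0.156 1.607 1.884
vertex -0.221 3.236 2.012
endloop
endfacet
facet normal -0.654 -0.209 0.727
outer loop
vertex -0.221 3.236 2.012
vertex 0.156 1.607 1.884
vertex 0.339 2.986 2.444
endloop
endfacet
facet normal 0.122 0.919 0.374
outer loop
vertex -0.221 3.236 2.012
vertex 0.339 2.986 2.444
vertex 0.651 3.3 1.57
endloop
endfacet
facet normal -0.122 -0.920 -0.373
outer loop
vertex 0.156 1.607 1.884
vertex 0.469 1.92 1.01
vertex 0.899 1.541 1.804
endloop
endfacet
facet normal 0.065 -0.383 0.921
outer loop
vertex 0.156 1.607 1.884
vertex 0.899 1.541 1.804
vertex 0.339 2.986 2.444
endloop
endfacet
facet normal 0.064 -0.383 0.921
outer loop
vertex 0.339 2.986 2.444
vertex 0.899 1.541 1.804
vertex 1.082 2.92 2.365
endloop
endfacet
facet normal 0.121 0.920 0.374
outer loop
vertex 0.339 2.986 2.444
vertex 1.082 2.92 2.365
vertex 0.651 3.3 1.57
endloop
endfacet
facet normal -0.437 -0.663 -0.608
outer loop
vertex -1.036 -3.29 0.91
vertex -1.319 -2.868 0.653
vertex -0.808 -3.027 0.459
endloop
endfacet
facet normal 0.913 -0.278 0.300
outer loop
vertex -1.036 -3.29 0.91
vertex -0.808 -3.027 0.459
vertex -0.821 -2.112 1.347
endloop
endfacet
facet normal -0.437 -0.663 -0.608
outer loop
vertex -0.808 -3.027 0.459
vertex -1.319 -2.868 0.653
vertex -1.09 -2.605 0.202
endloop
endfacet
facet normal 0.862 0.359 -0.357
outer loop
vertex -0.808 -3.027 0.459
vertex -1.09 -2.605 0.202
vertex -0.821 -2.112 1.347
endloop
endfacet
facet normal -0.437 -0.662 -0.608
outer loop
vertex -1.09 -2.605 0.202
vertex -1.319 -2.868 0.653
vertex -1.602 -2.445 0.396
endloop
endfacet
facet normal 0.124 0.901 -0.417
outer loop
vertex -1.09 -2.605 0.202
vertex -1.602 -2.445 0.396
vertex -0.821 -2.112 1.347
endloop
endfacet
facet normal -0.437 -0.662 -0.608
outer loop
vertex -1.602 -2.445 0.396
vertex -1.319 -2.868 0.653
vertex -1.831 -2.708 0.847
endloop
endfacet
facet normal -0.565 0.805 0.182
outer loop
vertex -1.602 -2.445 0.396
vertex -1.831 -2.708 0.847
vertex -0.821 -2.112 1.347
endloop
endfacet
facet normal -0.437 -0.662 -0.608
outer loop
vertex -1.831 -2.708 0.847
vertex -1.319 -2.868 0.653
vertex -1.548 -3.131 1.104
endloop
endfacet
facet normal -0.515 0.167 0.841
outer loop
vertex -1.831 -2.708 0.847
vertex -1.548 -3.131 1.104
vertex -0.821 -2.112 1.347
endloop
endfacet
facet normal -0.436 -0.663 -0.608
outer loop
vertex -1.548 -3.131 1.104
vertex -1.319 -2.868 0.653
vertex -1.036 -3.29 0.91
endloop
endfacet
facet normal 0.224 -0.375 0.900
outer loop
vertex -1.548 -3.131 1.104
vertex -1.036 -3.29 0.91
vertex -0.821 -2.112 1.347
endloop
endfacet

endsolid


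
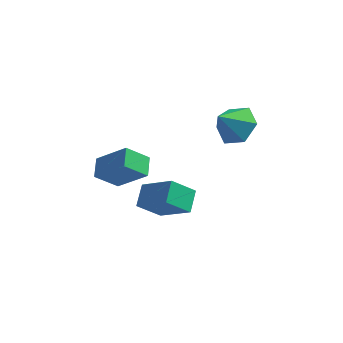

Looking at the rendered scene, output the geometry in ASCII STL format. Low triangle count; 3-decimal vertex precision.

solid 
facet normal -0.709 0.348 -0.614
outer loop
vertex -0.862 -1.742 -1.81
vertex -0.776 -0.765 -1.356
vertex 0.078 -1.408 -2.706
endloop
endfacet
facet normal -0.079 -0.904 -0.420
outer loop
vertex 1.396 -2.055 -1.564
vertex -0.862 -1.742 -1.81
vertex 0.078 -1.408 -2.706
endloop
endfacet
facet normal -0.708 0.348 -0.614
outer loop
vertex 0.078 -1.408 -2.706
vertex -0.776 -0.765 -1.356
vertex 0.164 -0.432 -2.252
endloop
endfacet
facet normal 0.701 0.249 -0.668
outer loop
vertex 0.164 -0.432 -2.252
vertex 1.396 -2.055 -1.564
vertex 0.078 -1.408 -2.706
endloop
endfacet
facet normal -0.701 -0.249 0.668
outer loop
vertex -0.862 -1.742 -1.81
vertex 0.542 -1.412 -0.214
vertex -0.776 -0.765 -1.356
endloop
endfacet
facet normal -0.080 -0.904 -0.420
outer loop
vertex 0.456 -2.388 -0.668
vertex -0.862 -1.742 -1.81
vertex 1.396 -2.055 -1.564
endloop
endfacet
facet normal -0.701 -0.249 0.668
outer loop
vertex 0.456 -2.388 -0.668
vertex 0.542 -1.412 -0.214
vertex -0.862 -1.742 -1.81
endloop
endfacet
facet normal 0.080 0.904 0.420
outer loop
vertex -0.776 -0.765 -1.356
vertex 0.542 -1.412 -0.214
vertex 0.164 -0.432 -2.252
endloop
endfacet
facet normal 0.701 0.249 -0.668
outer loop
vertex 1.482 -1.078 -1.11
vertex 1.396 -2.055 -1.564
vertex 0.164 -0.432 -2.252
endloop
endfacet
facet normal 0.079 0.904 0.420
outer loop
vertex 0.164 -0.432 -2.252
vertex 0.542 -1.412 -0.214
vertex 1.482 -1.078 -1.11
endloop
endfacet
facet normal 0.709 -0.348 0.614
outer loop
vertex 1.482 -1.078 -1.11
vertex 0.456 -2.388 -0.668
vertex 1.396 -2.055 -1.564
endloop
endfacet
facet normal 0.709 -0.348 0.614
outer loop
vertex 0.542 -1.412 -0.214
vertex 0.456 -2.388 -0.668
vertex 1.482 -1.078 -1.11
endloop
endfacet
facet normal -0.689 -0.265 0.675
outer loop
vertex -1.115 -2.924 2.112
vertex -1.184 -2.029 2.393
vertex -2.378 -2.65 0.931
endloop
endfacet
facet normal 0.073 -0.952 -0.299
outer loop
vertex -1.496 -2.311 0.067
vertex -1.115 -2.924 2.112
vertex -2.378 -2.65 0.931
endloop
endfacet
facet normal -0.689 -0.264 0.675
outer loop
vertex -2.378 -2.65 0.931
vertex -1.184 -2.029 2.393
vertex -2.446 -1.755 1.212
endloop
endfacet
facet normal -0.721 0.157 -0.675
outer loop
vertex -2.446 -1.755 1.212
vertex -1.496 -2.311 0.067
vertex -2.378 -2.65 0.931
endloop
endfacet
facet normal 0.721 -0.156 0.675
outer loop
vertex -1.115 -2.924 2.112
vertex -0.302 -1.69 1.529
vertex -1.184 -2.029 2.393
endloop
endfacet
facet normal 0.073 -0.952 -0.299
outer loop
vertex -0.234 -2.585 1.248
vertex -1.115 -2.924 2.112
vertex -1.496 -2.311 0.067
endloop
endfacet
facet normal 0.722 -0.157 0.674
outer loop
vertex -0.234 -2.585 1.248
vertex -0.302 -1.69 1.529
vertex -1.115 -2.924 2.112
endloop
endfacet
facet normal -0.073 0.952 0.299
outer loop
vertex -1.184 -2.029 2.393
vertex -0.302 -1.69 1.529
vertex -2.446 -1.755 1.212
endloop
endfacet
facet normal -0.722 0.156 -0.675
outer loop
vertex -1.565 -1.416 0.348
vertex -1.496 -2.311 0.067
vertex -2.446 -1.755 1.212
endloop
endfacet
facet normal -0.073 0.951 0.299
outer loop
vertex -2.446 -1.755 1.212
vertex -0.302 -1.69 1.529
vertex -1.565 -1.416 0.348
endloop
endfacet
facet normal 0.689 0.265 -0.675
outer loop
vertex -1.565 -1.416 0.348
vertex -0.234 -2.585 1.248
vertex -1.496 -2.311 0.067
endloop
endfacet
facet normal 0.689 0.264 -0.675
outer loop
vertex -0.302 -1.69 1.529
vertex -0.234 -2.585 1.248
vertex -1.565 -1.416 0.348
endloop
endfacet
facet normal 0.520 0.392 -0.759
outer loop
vertex 3.86 -0.796 3.447
vertex 3.031 -0.565 2.998
vertex 3.445 0.066 3.608
endloop
endfacet
facet normal 0.352 -0.005 0.936
outer loop
vertex 3.86 -0.796 3.447
vertex 3.445 0.066 3.608
vertex 2.329 -1.095 4.022
endloop
endfacet
facet normal 0.520 0.392 -0.759
outer loop
vertex 3.445 0.066 3.608
vertex 3.031 -0.565 2.998
vertex 2.616 0.297 3.159
endloop
endfacet
facet normal -0.276 0.547 0.790
outer loop
vertex 3.445 0.066 3.608
vertex 2.616 0.297 3.159
vertex 2.329 -1.095 4.022
endloop
endfacet
facet normal 0.521 0.392 -0.758
outer loop
vertex 2.616 0.297 3.159
vertex 3.031 -0.565 2.998
vertex 2.203 -0.334 2.549
endloop
endfacet
facet normal -0.903 0.345 0.255
outer loop
vertex 2.616 0.297 3.159
vertex 2.203 -0.334 2.549
vertex 2.329 -1.095 4.022
endloop
endfacet
facet normal 0.521 0.392 -0.758
outer loop
vertex 2.203 -0.334 2.549
vertex 3.031 -0.565 2.998
vertex 2.618 -1.196 2.388
endloop
endfacet
facet normal -0.902 -0.409 -0.134
outer loop
vertex 2.203 -0.334 2.549
vertex 2.618 -1.196 2.388
vertex 2.329 -1.095 4.022
endloop
endfacet
facet normal 0.521 0.392 -0.758
outer loop
vertex 2.618 -1.196 2.388
vertex 3.031 -0.565 2.998
vertex 3.446 -1.427 2.837
endloop
endfacet
facet normal -0.274 -0.962 0.011
outer loop
vertex 2.618 -1.196 2.388
vertex 3.446 -1.427 2.837
vertex 2.329 -1.095 4.022
endloop
endfacet
facet normal 0.520 0.392 -0.759
outer loop
vertex 3.446 -1.427 2.837
vertex 3.031 -0.565 2.998
vertex 3.86 -0.796 3.447
endloop
endfacet
facet normal 0.353 -0.760 0.546
outer loop
vertex 3.446 -1.427 2.837
vertex 3.86 -0.796 3.447
vertex 2.329 -1.095 4.022
endloop
endfacet

endsolid


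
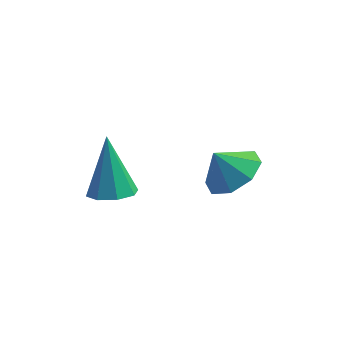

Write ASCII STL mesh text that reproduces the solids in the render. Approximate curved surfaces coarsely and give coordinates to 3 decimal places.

solid 
facet normal 0.137 -0.469 -0.873
outer loop
vertex -0.372 -1.65 -2.1
vertex -1.103 -1.384 -2.358
vertex -0.336 -1.096 -2.392
endloop
endfacet
facet normal 0.887 0.169 0.429
outer loop
vertex -0.372 -1.65 -2.1
vertex -0.336 -1.096 -2.392
vertex -1.397 -0.376 -0.482
endloop
endfacet
facet normal 0.137 -0.468 -0.873
outer loop
vertex -0.336 -1.096 -2.392
vertex -1.103 -1.384 -2.358
vertex -0.749 -0.71 -2.664
endloop
endfacet
facet normal 0.653 0.754 0.078
outer loop
vertex -0.336 -1.096 -2.392
vertex -0.749 -0.71 -2.664
vertex -1.397 -0.376 -0.482
endloop
endfacet
facet normal 0.137 -0.468 -0.873
outer loop
vertex -0.749 -0.71 -2.664
vertex -1.103 -1.384 -2.358
vertex -1.37 -0.719 -2.757
endloop
endfacet
facet normal 0.008 0.989 -0.149
outer loop
vertex -0.749 -0.71 -2.664
vertex -1.37 -0.719 -2.757
vertex -1.397 -0.376 -0.482
endloop
endfacet
facet normal 0.137 -0.469 -0.873
outer loop
vertex -1.37 -0.719 -2.757
vertex -1.103 -1.384 -2.358
vertex -1.834 -1.117 -2.616
endloop
endfacet
facet normal -0.667 0.736 -0.119
outer loop
vertex -1.37 -0.719 -2.757
vertex -1.834 -1.117 -2.616
vertex -1.397 -0.376 -0.482
endloop
endfacet
facet normal 0.137 -0.469 -0.873
outer loop
vertex -1.834 -1.117 -2.616
vertex -1.103 -1.384 -2.358
vertex -1.87 -1.671 -2.324
endloop
endfacet
facet normal -0.978 0.143 0.151
outer loop
vertex -1.834 -1.117 -2.616
vertex -1.87 -1.671 -2.324
vertex -1.397 -0.376 -0.482
endloop
endfacet
facet normal 0.137 -0.469 -0.873
outer loop
vertex -1.87 -1.671 -2.324
vertex -1.103 -1.384 -2.358
vertex -1.457 -2.057 -2.052
endloop
endfacet
facet normal -0.744 -0.442 0.502
outer loop
vertex -1.87 -1.671 -2.324
vertex -1.457 -2.057 -2.052
vertex -1.397 -0.376 -0.482
endloop
endfacet
facet normal 0.135 -0.468 -0.873
outer loop
vertex -1.457 -2.057 -2.052
vertex -1.103 -1.384 -2.358
vertex -0.836 -2.049 -1.96
endloop
endfacet
facet normal -0.099 -0.677 0.729
outer loop
vertex -1.457 -2.057 -2.052
vertex -0.836 -2.049 -1.96
vertex -1.397 -0.376 -0.482
endloop
endfacet
facet normal 0.138 -0.467 -0.873
outer loop
vertex -0.836 -2.049 -1.96
vertex -1.103 -1.384 -2.358
vertex -0.372 -1.65 -2.1
endloop
endfacet
facet normal 0.576 -0.424 0.699
outer loop
vertex -0.836 -2.049 -1.96
vertex -0.372 -1.65 -2.1
vertex -1.397 -0.376 -0.482
endloop
endfacet
facet normal 0.570 -0.016 -0.822
outer loop
vertex 3.116 -0.212 -2.34
vertex 2.474 0.511 -2.799
vertex 3.354 0.557 -2.19
endloop
endfacet
facet normal 0.208 -0.249 0.946
outer loop
vertex 3.116 -0.212 -2.34
vertex 3.354 0.557 -2.19
vertex 1.826 0.529 -1.861
endloop
endfacet
facet normal 0.570 -0.016 -0.822
outer loop
vertex 3.354 0.557 -2.19
vertex 2.474 0.511 -2.799
vertex 3.076 1.299 -2.397
endloop
endfacet
facet normal 0.193 0.330 0.924
outer loop
vertex 3.354 0.557 -2.19
vertex 3.076 1.299 -2.397
vertex 1.826 0.529 -1.861
endloop
endfacet
facet normal 0.570 -0.016 -0.822
outer loop
vertex 3.076 1.299 -2.397
vertex 2.474 0.511 -2.799
vertex 2.446 1.58 -2.839
endloop
endfacet
facet normal -0.153 0.720 0.677
outer loop
vertex 3.076 1.299 -2.397
vertex 2.446 1.58 -2.839
vertex 1.826 0.529 -1.861
endloop
endfacet
facet normal 0.569 -0.016 -0.822
outer loop
vertex 2.446 1.58 -2.839
vertex 2.474 0.511 -2.799
vertex 1.833 1.234 -3.257
endloop
endfacet
facet normal -0.629 0.695 0.348
outer loop
vertex 2.446 1.58 -2.839
vertex 1.833 1.234 -3.257
vertex 1.826 0.529 -1.861
endloop
endfacet
facet normal 0.569 -0.016 -0.822
outer loop
vertex 1.833 1.234 -3.257
vertex 2.474 0.511 -2.799
vertex 1.595 0.464 -3.407
endloop
endfacet
facet normal -0.954 0.269 0.131
outer loop
vertex 1.833 1.234 -3.257
vertex 1.595 0.464 -3.407
vertex 1.826 0.529 -1.861
endloop
endfacet
facet normal 0.569 -0.016 -0.822
outer loop
vertex 1.595 0.464 -3.407
vertex 2.474 0.511 -2.799
vertex 1.873 -0.278 -3.2
endloop
endfacet
facet normal -0.939 -0.309 0.153
outer loop
vertex 1.595 0.464 -3.407
vertex 1.873 -0.278 -3.2
vertex 1.826 0.529 -1.861
endloop
endfacet
facet normal 0.569 -0.016 -0.822
outer loop
vertex 1.873 -0.278 -3.2
vertex 2.474 0.511 -2.799
vertex 2.503 -0.558 -2.758
endloop
endfacet
facet normal -0.592 -0.699 0.401
outer loop
vertex 1.873 -0.278 -3.2
vertex 2.503 -0.558 -2.758
vertex 1.826 0.529 -1.861
endloop
endfacet
facet normal 0.569 -0.016 -0.822
outer loop
vertex 2.503 -0.558 -2.758
vertex 2.474 0.511 -2.799
vertex 3.116 -0.212 -2.34
endloop
endfacet
facet normal -0.117 -0.674 0.729
outer loop
vertex 2.503 -0.558 -2.758
vertex 3.116 -0.212 -2.34
vertex 1.826 0.529 -1.861
endloop
endfacet

endsolid
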